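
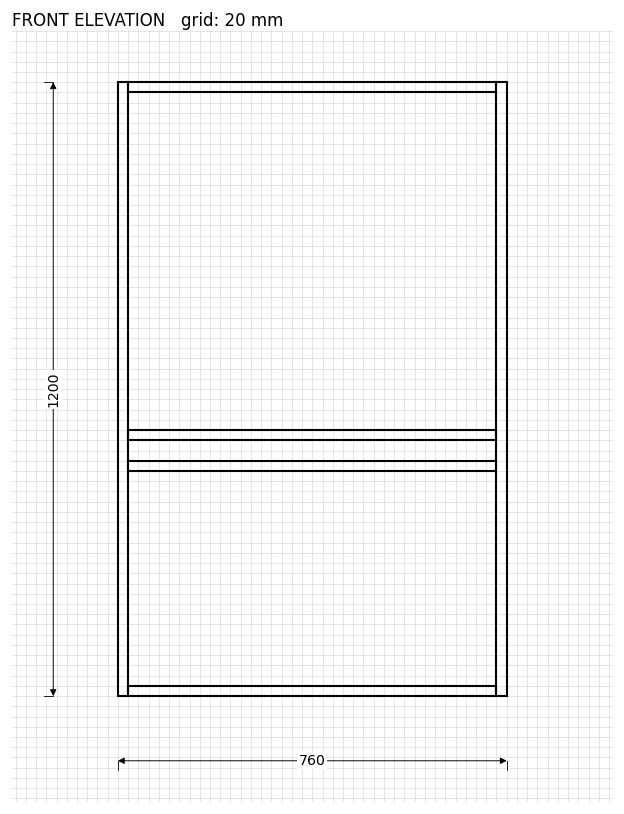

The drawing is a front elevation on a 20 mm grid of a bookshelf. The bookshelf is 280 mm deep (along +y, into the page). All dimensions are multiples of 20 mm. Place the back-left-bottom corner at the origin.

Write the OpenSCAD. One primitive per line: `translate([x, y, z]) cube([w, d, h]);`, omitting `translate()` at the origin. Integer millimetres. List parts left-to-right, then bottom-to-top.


cube([20, 280, 1200]);
translate([20, 0, 0]) cube([720, 280, 20]);
translate([20, 0, 440]) cube([720, 280, 20]);
translate([20, 0, 500]) cube([720, 280, 20]);
translate([20, 0, 1180]) cube([720, 280, 20]);
translate([740, 0, 0]) cube([20, 280, 1200]);


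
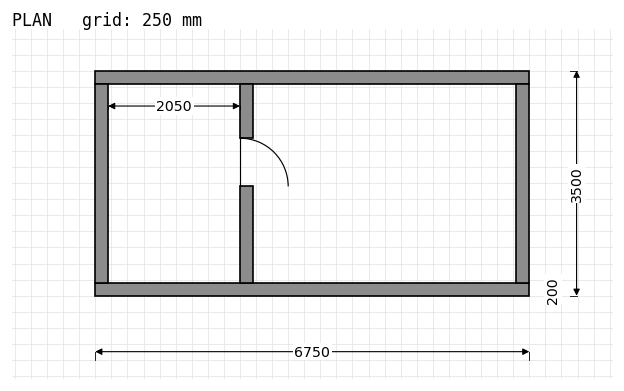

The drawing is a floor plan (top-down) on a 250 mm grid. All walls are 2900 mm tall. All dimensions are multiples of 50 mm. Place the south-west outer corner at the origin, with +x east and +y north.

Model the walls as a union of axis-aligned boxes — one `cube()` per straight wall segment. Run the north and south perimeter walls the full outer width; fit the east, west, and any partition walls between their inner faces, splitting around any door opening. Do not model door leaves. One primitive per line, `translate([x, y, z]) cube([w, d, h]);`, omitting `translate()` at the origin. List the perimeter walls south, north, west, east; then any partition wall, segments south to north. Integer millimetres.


cube([6750, 200, 2900]);
translate([0, 3300, 0]) cube([6750, 200, 2900]);
translate([0, 200, 0]) cube([200, 3100, 2900]);
translate([6550, 200, 0]) cube([200, 3100, 2900]);
translate([2250, 200, 0]) cube([200, 1500, 2900]);
translate([2250, 2450, 0]) cube([200, 850, 2900]);


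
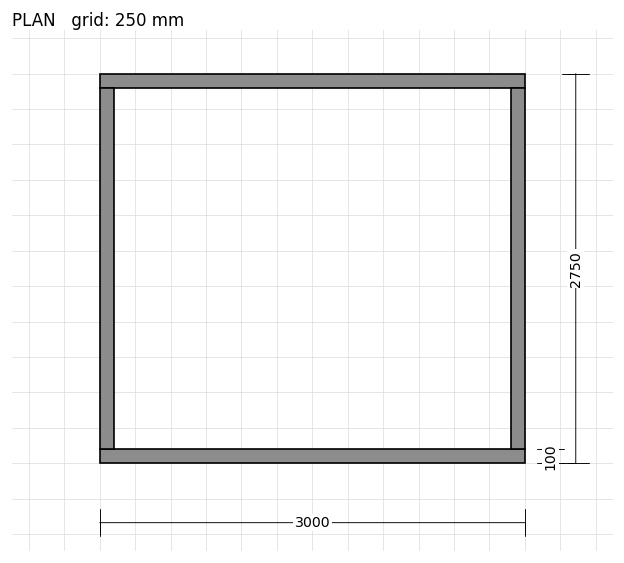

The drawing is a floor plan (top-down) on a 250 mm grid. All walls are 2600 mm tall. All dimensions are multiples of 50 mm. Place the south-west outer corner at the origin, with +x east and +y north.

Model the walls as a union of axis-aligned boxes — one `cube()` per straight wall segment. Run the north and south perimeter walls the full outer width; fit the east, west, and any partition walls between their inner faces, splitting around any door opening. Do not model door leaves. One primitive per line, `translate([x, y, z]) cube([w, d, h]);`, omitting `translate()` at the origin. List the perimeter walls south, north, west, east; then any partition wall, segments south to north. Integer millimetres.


cube([3000, 100, 2600]);
translate([0, 2650, 0]) cube([3000, 100, 2600]);
translate([0, 100, 0]) cube([100, 2550, 2600]);
translate([2900, 100, 0]) cube([100, 2550, 2600]);


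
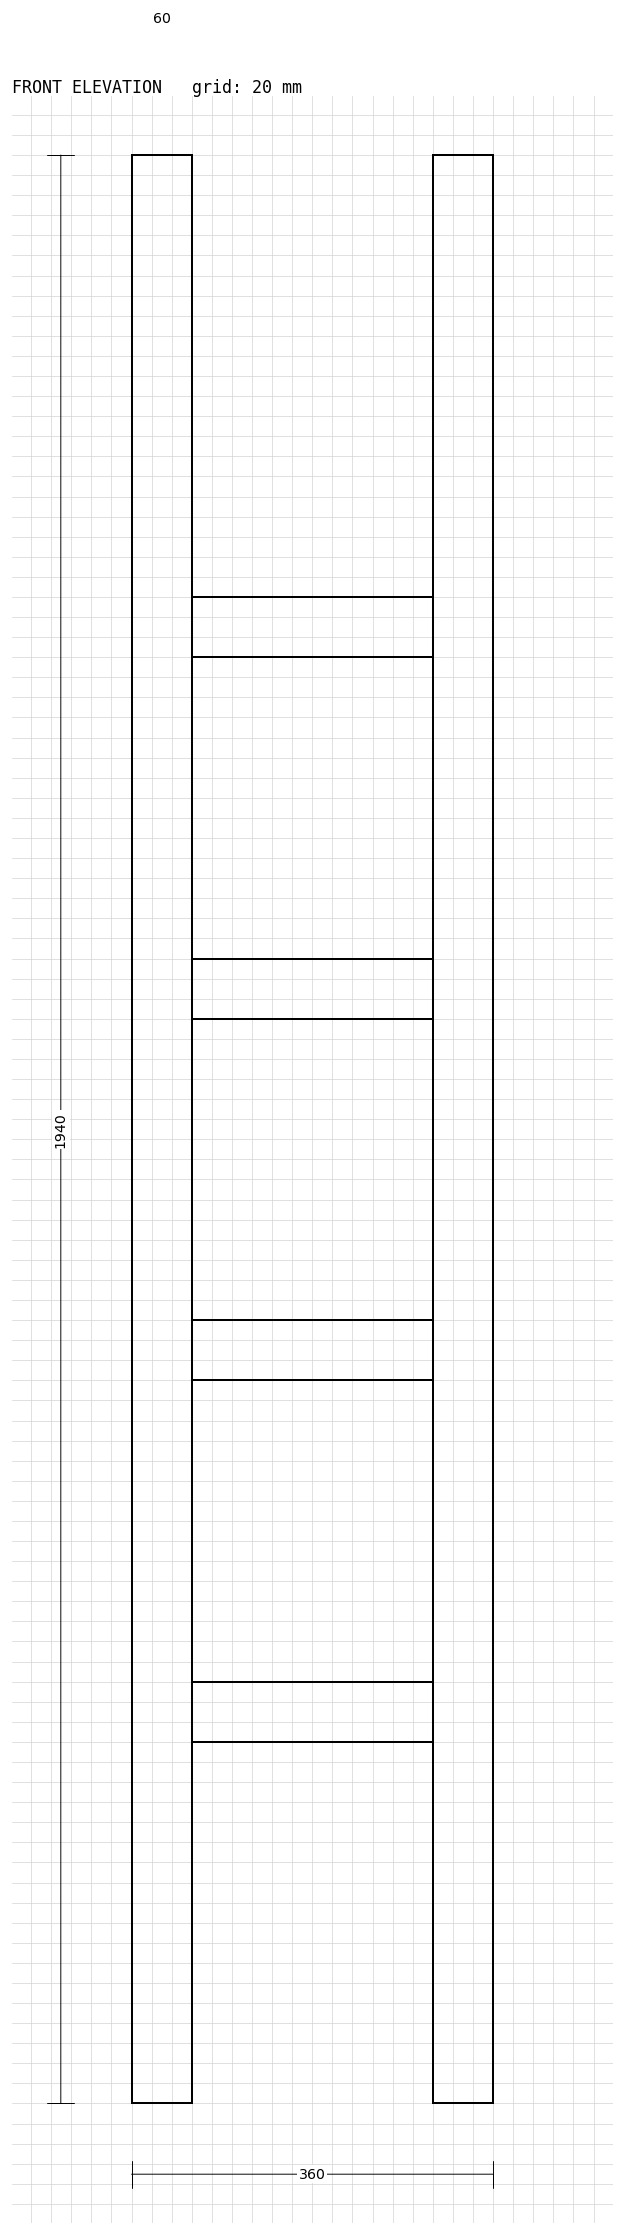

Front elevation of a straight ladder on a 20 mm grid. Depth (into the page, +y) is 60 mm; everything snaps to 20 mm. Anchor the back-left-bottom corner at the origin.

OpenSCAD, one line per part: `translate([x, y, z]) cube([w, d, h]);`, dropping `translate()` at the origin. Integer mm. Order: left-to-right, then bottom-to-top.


cube([60, 60, 1940]);
translate([60, 0, 360]) cube([240, 60, 60]);
translate([60, 0, 720]) cube([240, 60, 60]);
translate([60, 0, 1080]) cube([240, 60, 60]);
translate([60, 0, 1440]) cube([240, 60, 60]);
translate([300, 0, 0]) cube([60, 60, 1940]);


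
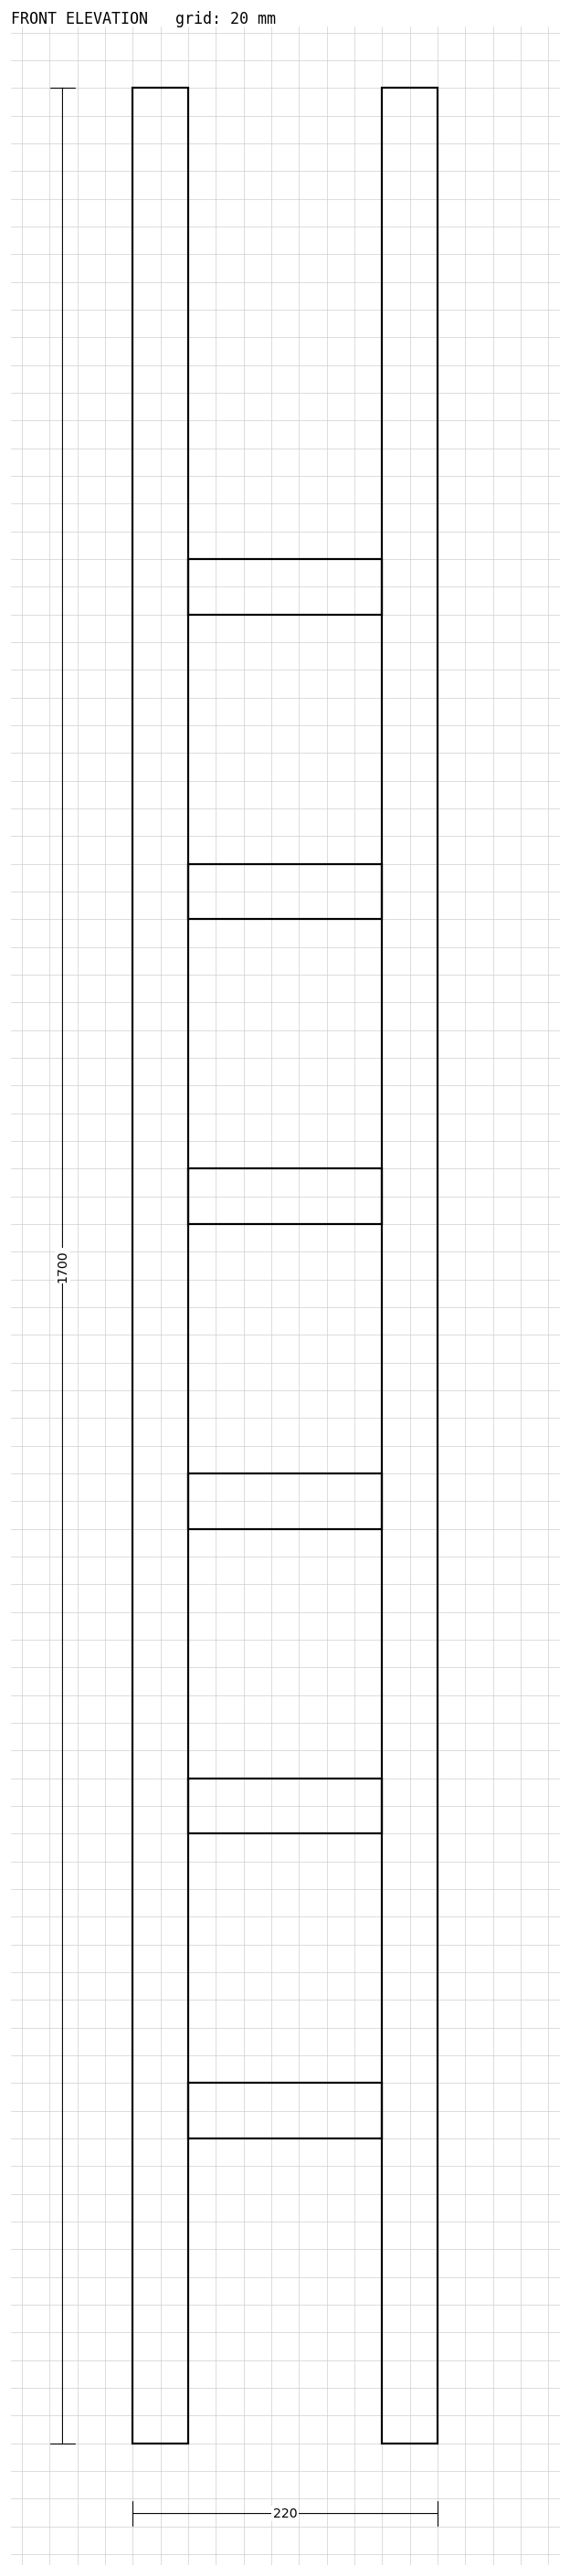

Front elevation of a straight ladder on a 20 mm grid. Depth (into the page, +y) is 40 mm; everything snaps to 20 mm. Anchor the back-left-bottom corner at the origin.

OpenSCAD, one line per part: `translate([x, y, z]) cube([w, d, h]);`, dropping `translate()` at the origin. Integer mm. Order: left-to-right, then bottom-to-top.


cube([40, 40, 1700]);
translate([40, 0, 220]) cube([140, 40, 40]);
translate([40, 0, 440]) cube([140, 40, 40]);
translate([40, 0, 660]) cube([140, 40, 40]);
translate([40, 0, 880]) cube([140, 40, 40]);
translate([40, 0, 1100]) cube([140, 40, 40]);
translate([40, 0, 1320]) cube([140, 40, 40]);
translate([180, 0, 0]) cube([40, 40, 1700]);


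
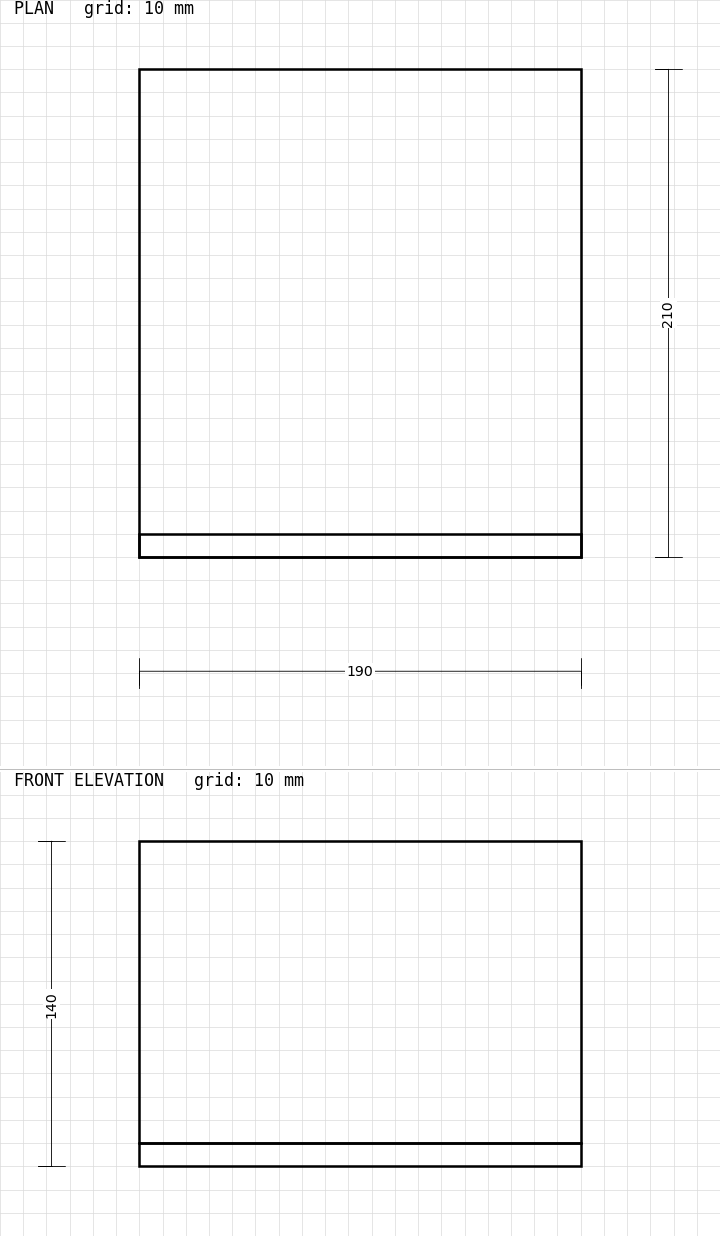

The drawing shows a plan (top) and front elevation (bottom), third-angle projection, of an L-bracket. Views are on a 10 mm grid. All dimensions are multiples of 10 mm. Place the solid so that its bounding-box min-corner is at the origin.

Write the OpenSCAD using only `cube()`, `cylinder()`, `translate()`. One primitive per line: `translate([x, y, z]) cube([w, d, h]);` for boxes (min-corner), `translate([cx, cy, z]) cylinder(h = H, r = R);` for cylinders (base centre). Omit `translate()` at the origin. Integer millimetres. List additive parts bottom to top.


cube([190, 210, 10]);
translate([0, 0, 10]) cube([190, 10, 130]);


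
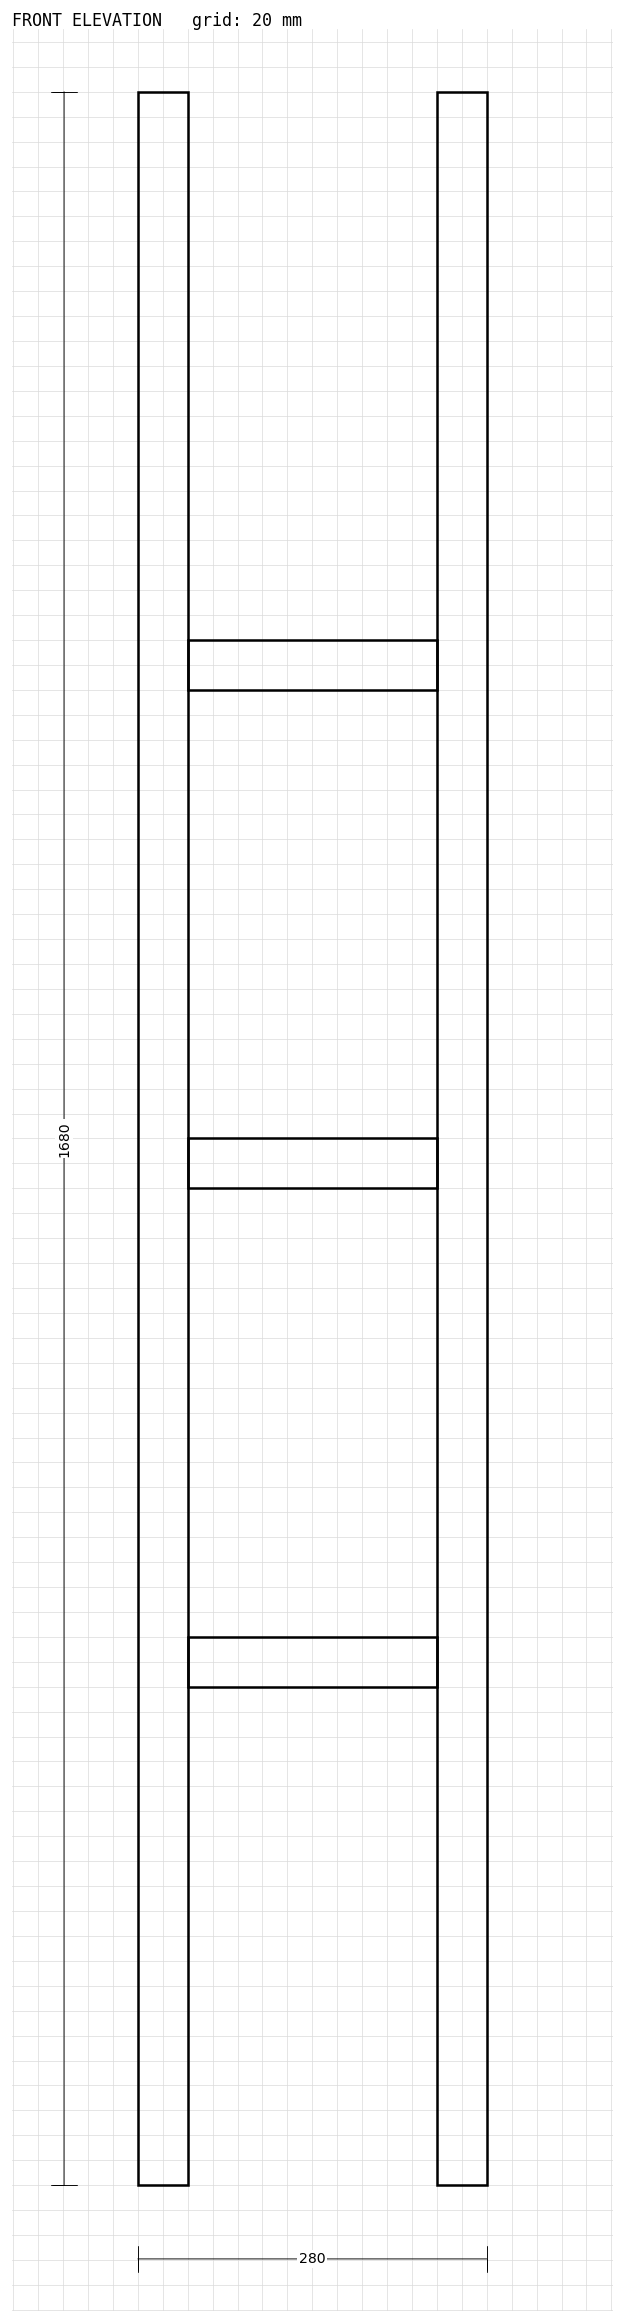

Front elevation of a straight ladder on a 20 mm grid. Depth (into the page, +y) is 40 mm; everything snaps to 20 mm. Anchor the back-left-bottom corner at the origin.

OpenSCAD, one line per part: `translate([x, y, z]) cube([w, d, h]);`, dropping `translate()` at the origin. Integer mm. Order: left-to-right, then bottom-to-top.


cube([40, 40, 1680]);
translate([40, 0, 400]) cube([200, 40, 40]);
translate([40, 0, 800]) cube([200, 40, 40]);
translate([40, 0, 1200]) cube([200, 40, 40]);
translate([240, 0, 0]) cube([40, 40, 1680]);


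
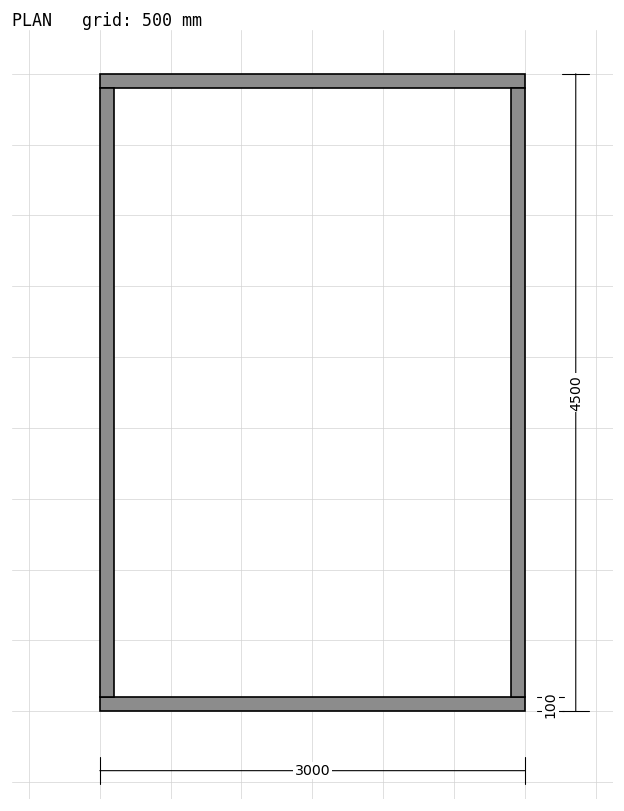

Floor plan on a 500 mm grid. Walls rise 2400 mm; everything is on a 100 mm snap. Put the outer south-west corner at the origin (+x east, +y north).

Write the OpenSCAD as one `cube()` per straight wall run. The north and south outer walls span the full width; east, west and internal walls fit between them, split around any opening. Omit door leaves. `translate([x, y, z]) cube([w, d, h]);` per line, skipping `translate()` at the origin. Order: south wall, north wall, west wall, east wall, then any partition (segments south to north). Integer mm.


cube([3000, 100, 2400]);
translate([0, 4400, 0]) cube([3000, 100, 2400]);
translate([0, 100, 0]) cube([100, 4300, 2400]);
translate([2900, 100, 0]) cube([100, 4300, 2400]);


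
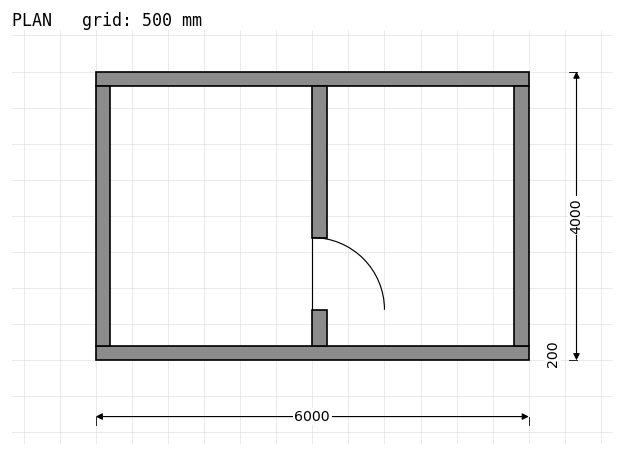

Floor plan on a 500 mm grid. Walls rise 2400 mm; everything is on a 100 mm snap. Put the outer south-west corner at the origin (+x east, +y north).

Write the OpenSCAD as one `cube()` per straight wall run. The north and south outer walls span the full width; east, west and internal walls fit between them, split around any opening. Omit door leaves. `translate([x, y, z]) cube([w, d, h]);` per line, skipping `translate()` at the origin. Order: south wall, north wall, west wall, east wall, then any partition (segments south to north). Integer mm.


cube([6000, 200, 2400]);
translate([0, 3800, 0]) cube([6000, 200, 2400]);
translate([0, 200, 0]) cube([200, 3600, 2400]);
translate([5800, 200, 0]) cube([200, 3600, 2400]);
translate([3000, 200, 0]) cube([200, 500, 2400]);
translate([3000, 1700, 0]) cube([200, 2100, 2400]);


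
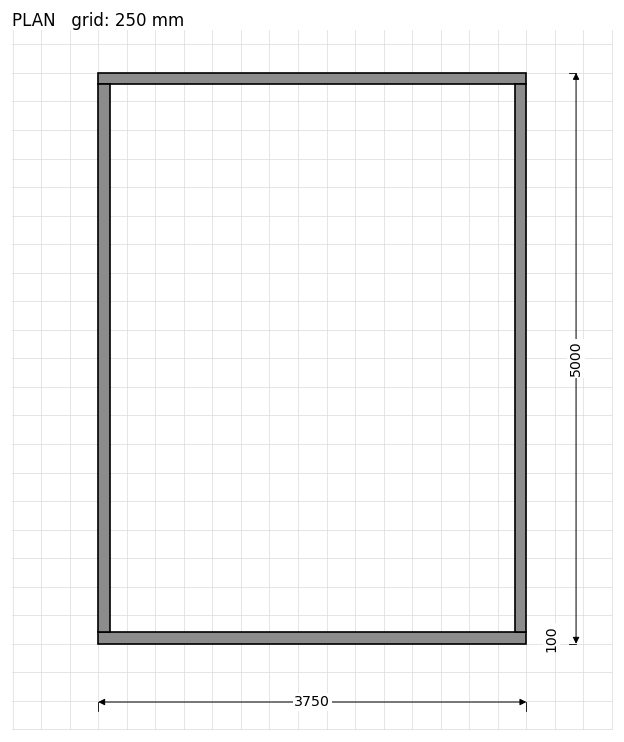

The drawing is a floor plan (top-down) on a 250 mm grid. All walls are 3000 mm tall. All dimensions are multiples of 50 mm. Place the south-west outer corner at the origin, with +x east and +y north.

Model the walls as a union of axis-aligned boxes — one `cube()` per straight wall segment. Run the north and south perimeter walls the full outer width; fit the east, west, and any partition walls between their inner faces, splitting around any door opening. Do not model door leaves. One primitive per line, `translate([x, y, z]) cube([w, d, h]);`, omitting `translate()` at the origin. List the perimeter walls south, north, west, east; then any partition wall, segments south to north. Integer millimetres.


cube([3750, 100, 3000]);
translate([0, 4900, 0]) cube([3750, 100, 3000]);
translate([0, 100, 0]) cube([100, 4800, 3000]);
translate([3650, 100, 0]) cube([100, 4800, 3000]);


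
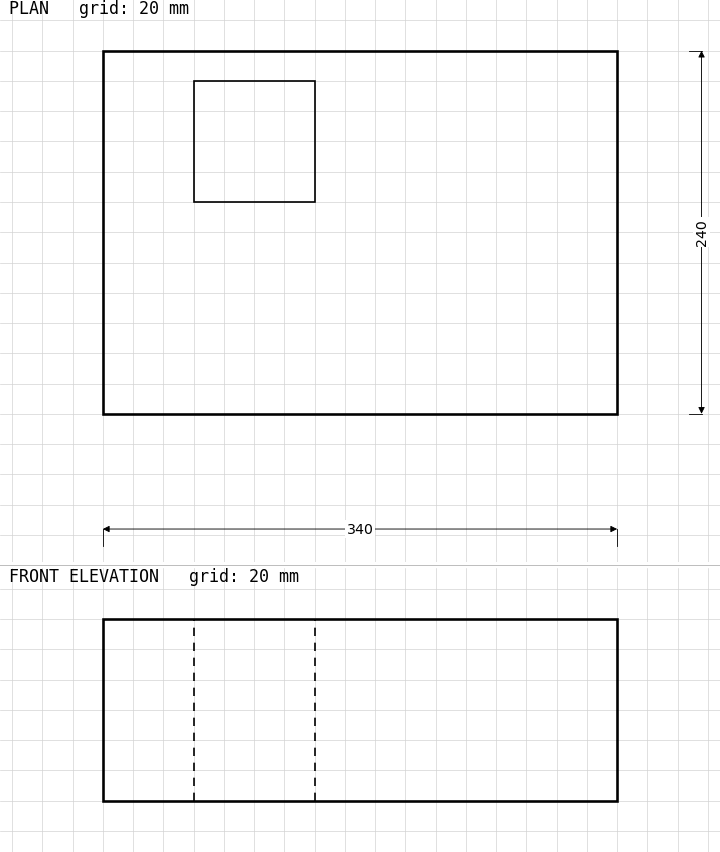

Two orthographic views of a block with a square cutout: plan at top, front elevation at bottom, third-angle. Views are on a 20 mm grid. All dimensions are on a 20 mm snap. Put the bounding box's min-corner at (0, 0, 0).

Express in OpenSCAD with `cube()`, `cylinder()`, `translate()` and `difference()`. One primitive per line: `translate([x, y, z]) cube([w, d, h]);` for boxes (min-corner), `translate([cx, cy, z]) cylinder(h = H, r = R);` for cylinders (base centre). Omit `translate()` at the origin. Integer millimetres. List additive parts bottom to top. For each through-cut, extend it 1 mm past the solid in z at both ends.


difference() {
  cube([340, 240, 120]);
  translate([60, 140, -1]) cube([80, 80, 122]);
}


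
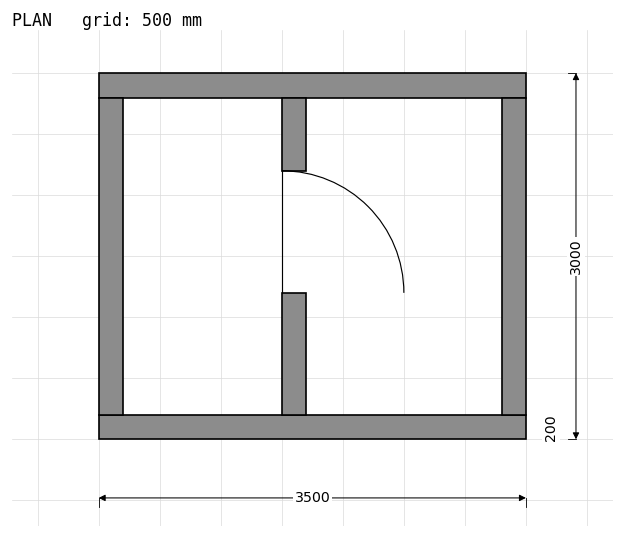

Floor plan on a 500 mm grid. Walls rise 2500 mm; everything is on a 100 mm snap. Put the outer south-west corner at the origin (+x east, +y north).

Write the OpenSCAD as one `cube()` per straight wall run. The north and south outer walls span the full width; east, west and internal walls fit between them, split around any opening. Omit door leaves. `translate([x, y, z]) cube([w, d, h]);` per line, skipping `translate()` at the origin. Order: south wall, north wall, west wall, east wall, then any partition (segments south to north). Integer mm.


cube([3500, 200, 2500]);
translate([0, 2800, 0]) cube([3500, 200, 2500]);
translate([0, 200, 0]) cube([200, 2600, 2500]);
translate([3300, 200, 0]) cube([200, 2600, 2500]);
translate([1500, 200, 0]) cube([200, 1000, 2500]);
translate([1500, 2200, 0]) cube([200, 600, 2500]);


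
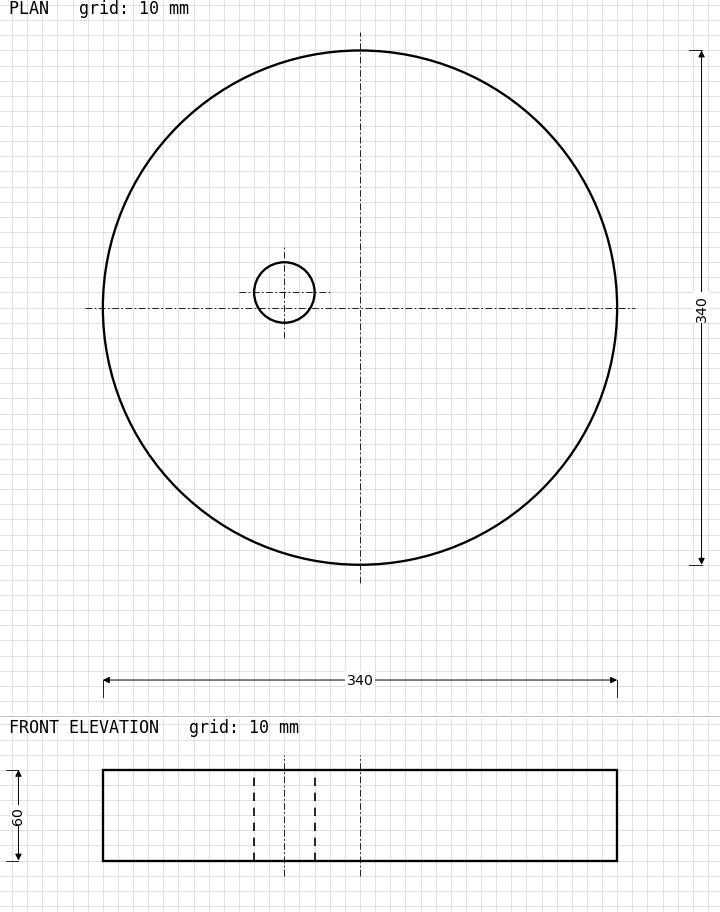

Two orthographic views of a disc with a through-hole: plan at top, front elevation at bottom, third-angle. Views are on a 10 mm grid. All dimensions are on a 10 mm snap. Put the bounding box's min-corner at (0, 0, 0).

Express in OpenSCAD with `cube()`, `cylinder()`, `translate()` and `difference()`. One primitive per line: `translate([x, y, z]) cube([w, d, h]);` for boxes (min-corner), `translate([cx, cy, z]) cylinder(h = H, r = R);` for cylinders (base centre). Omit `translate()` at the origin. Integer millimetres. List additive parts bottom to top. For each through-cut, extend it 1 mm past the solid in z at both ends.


difference() {
  translate([170, 170, 0]) cylinder(h = 60, r = 170);
  translate([120, 180, -1]) cylinder(h = 62, r = 20);
}


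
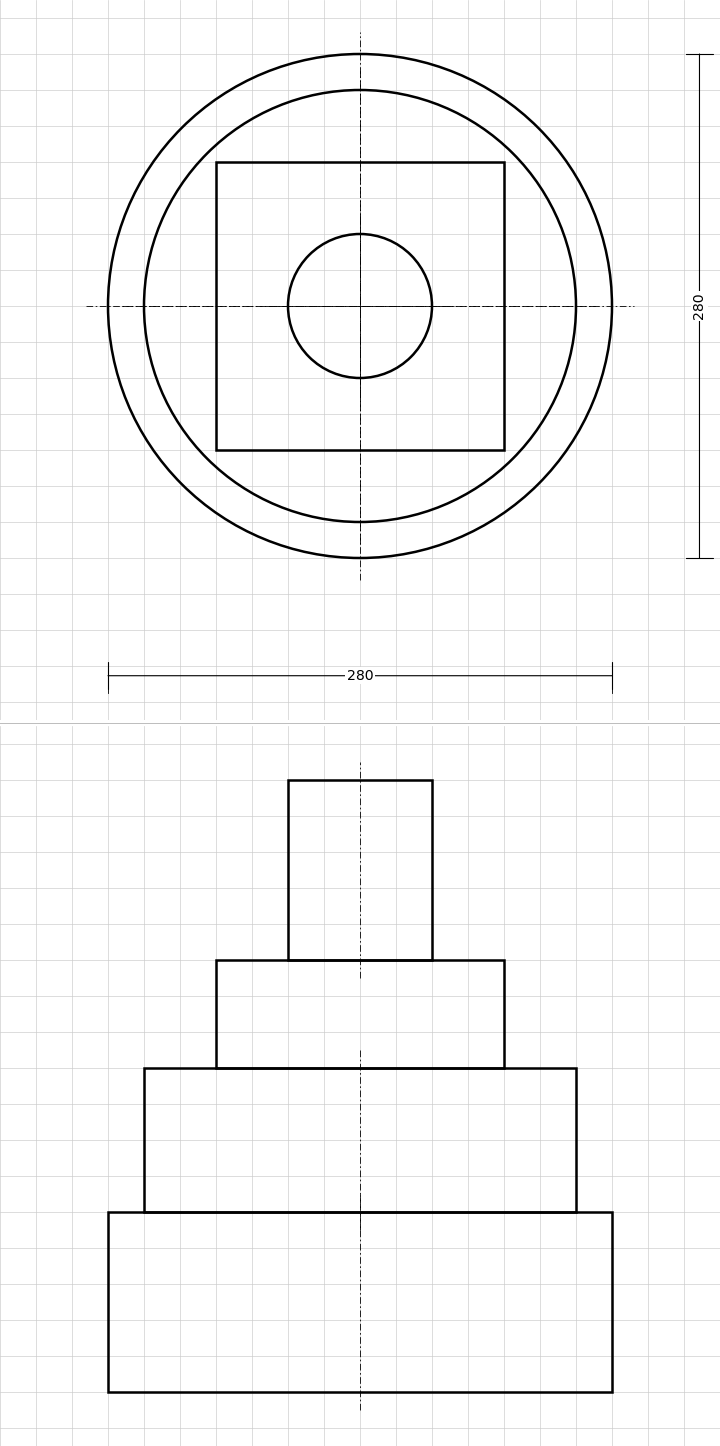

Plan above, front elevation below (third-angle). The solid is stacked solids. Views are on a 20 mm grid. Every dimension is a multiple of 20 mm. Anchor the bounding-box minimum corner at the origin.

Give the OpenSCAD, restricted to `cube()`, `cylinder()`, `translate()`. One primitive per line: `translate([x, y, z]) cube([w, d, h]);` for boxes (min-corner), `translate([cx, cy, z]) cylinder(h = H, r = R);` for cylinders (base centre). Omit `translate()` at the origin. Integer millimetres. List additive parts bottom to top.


translate([140, 140, 0]) cylinder(h = 100, r = 140);
translate([140, 140, 100]) cylinder(h = 80, r = 120);
translate([60, 60, 180]) cube([160, 160, 60]);
translate([140, 140, 240]) cylinder(h = 100, r = 40);


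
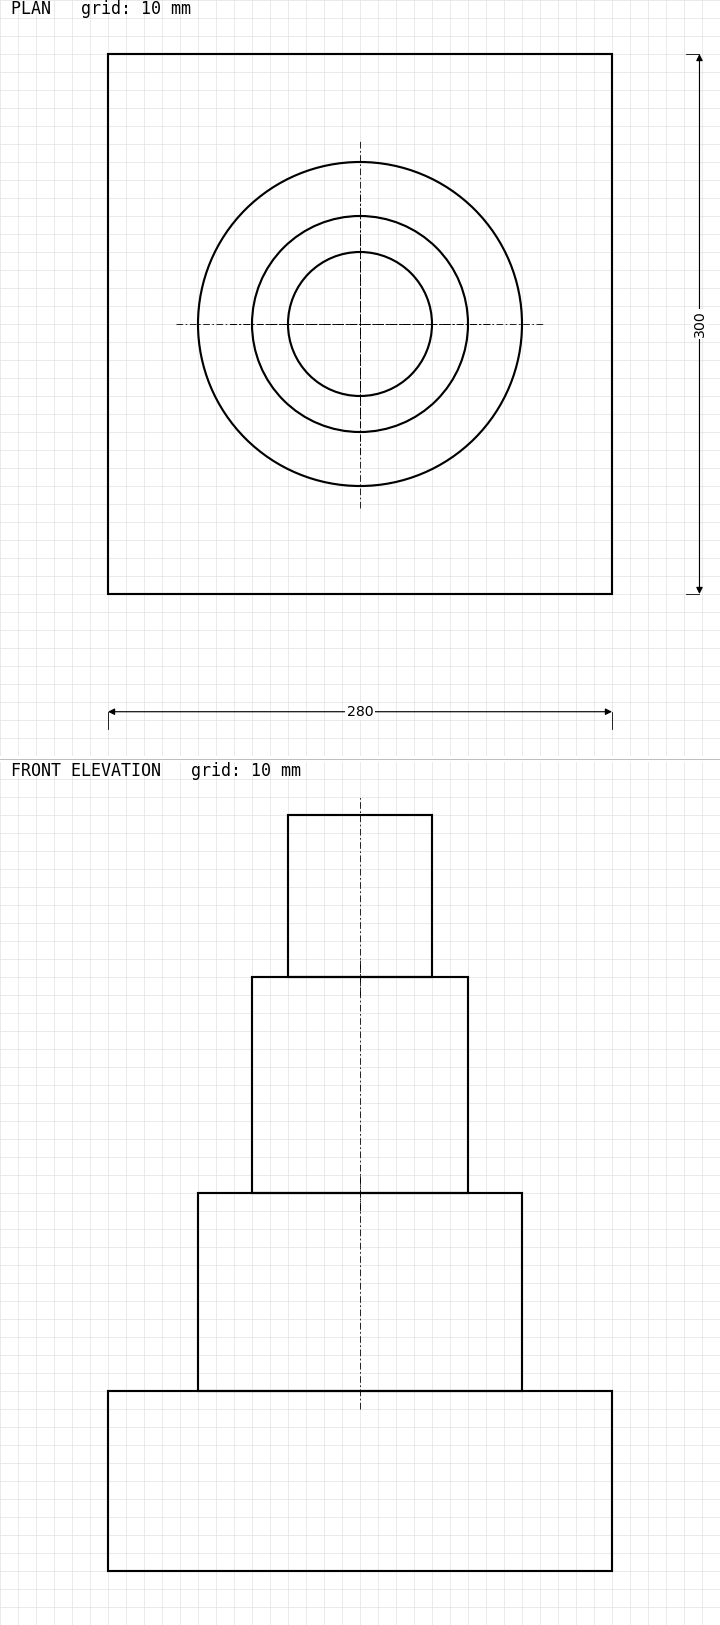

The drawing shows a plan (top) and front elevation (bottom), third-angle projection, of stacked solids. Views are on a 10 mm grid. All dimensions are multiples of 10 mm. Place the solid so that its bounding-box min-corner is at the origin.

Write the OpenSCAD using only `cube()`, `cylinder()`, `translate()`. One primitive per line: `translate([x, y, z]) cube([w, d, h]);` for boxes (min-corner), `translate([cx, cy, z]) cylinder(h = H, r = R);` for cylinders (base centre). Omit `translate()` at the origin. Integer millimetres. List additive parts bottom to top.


cube([280, 300, 100]);
translate([140, 150, 100]) cylinder(h = 110, r = 90);
translate([140, 150, 210]) cylinder(h = 120, r = 60);
translate([140, 150, 330]) cylinder(h = 90, r = 40);


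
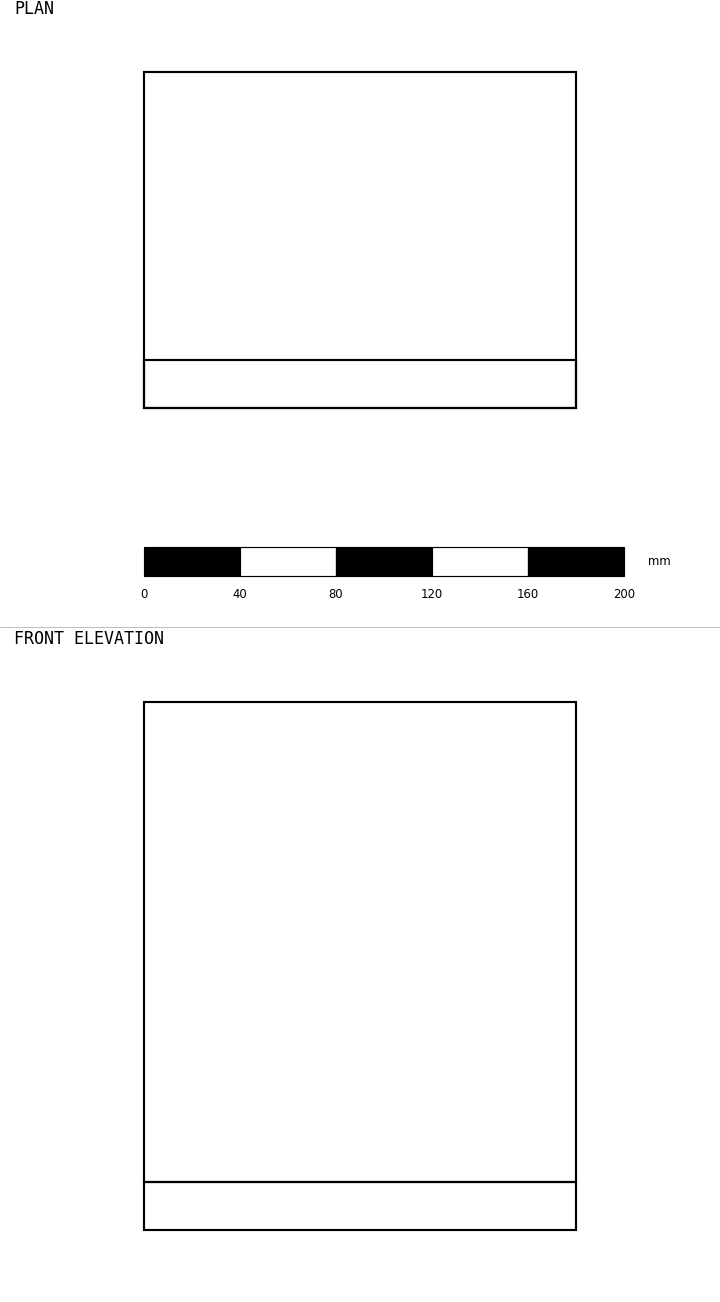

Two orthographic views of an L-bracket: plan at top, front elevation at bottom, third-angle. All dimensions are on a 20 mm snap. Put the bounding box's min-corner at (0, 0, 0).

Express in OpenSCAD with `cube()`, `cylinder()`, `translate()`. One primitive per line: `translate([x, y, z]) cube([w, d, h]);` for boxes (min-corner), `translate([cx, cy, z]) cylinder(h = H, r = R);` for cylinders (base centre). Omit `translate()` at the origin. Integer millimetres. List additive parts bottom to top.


cube([180, 140, 20]);
translate([0, 0, 20]) cube([180, 20, 200]);


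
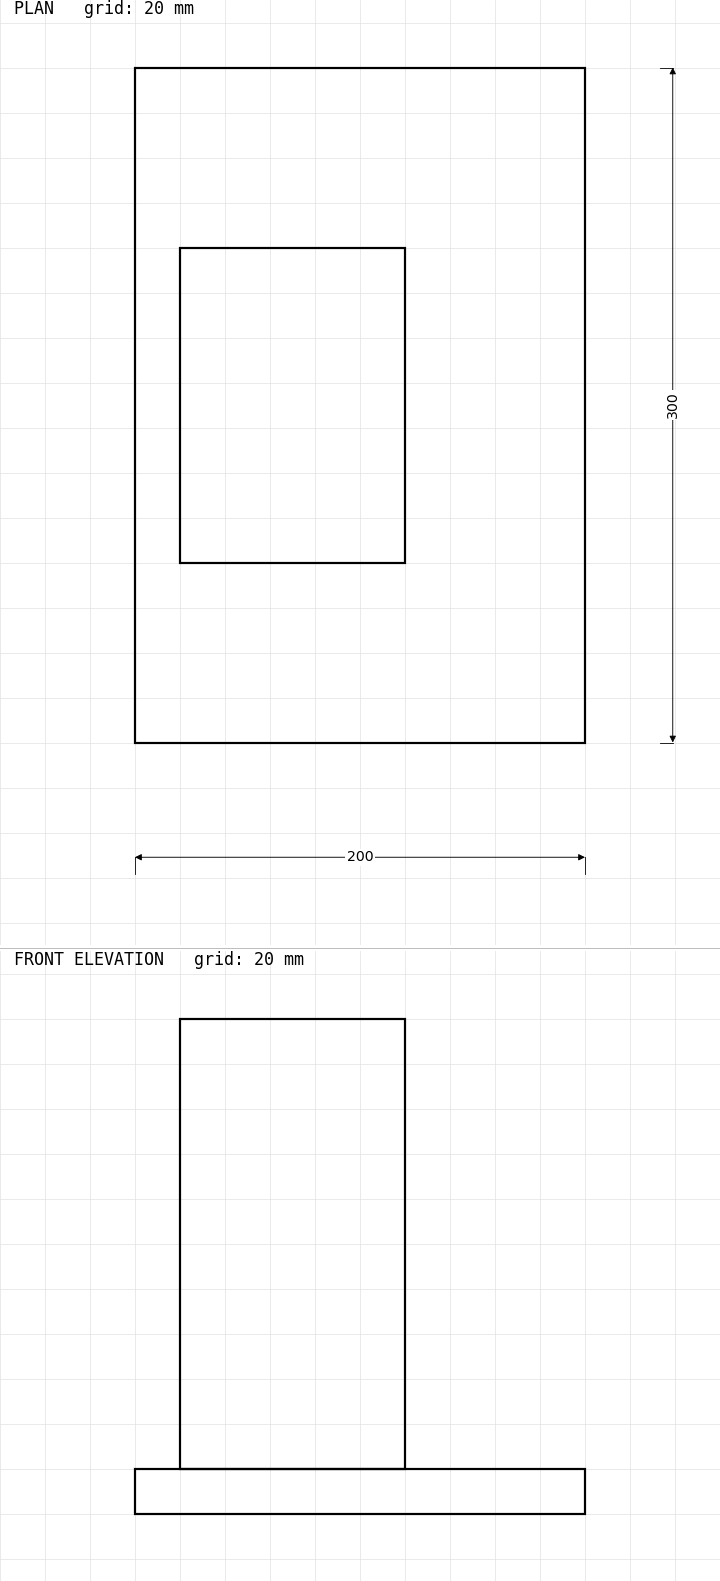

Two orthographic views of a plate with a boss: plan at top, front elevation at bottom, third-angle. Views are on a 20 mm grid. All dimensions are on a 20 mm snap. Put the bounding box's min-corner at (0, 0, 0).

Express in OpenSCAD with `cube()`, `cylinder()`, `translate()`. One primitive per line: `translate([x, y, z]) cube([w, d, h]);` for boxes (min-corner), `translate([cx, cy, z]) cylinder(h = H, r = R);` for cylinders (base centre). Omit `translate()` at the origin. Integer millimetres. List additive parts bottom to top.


cube([200, 300, 20]);
translate([20, 80, 20]) cube([100, 140, 200]);


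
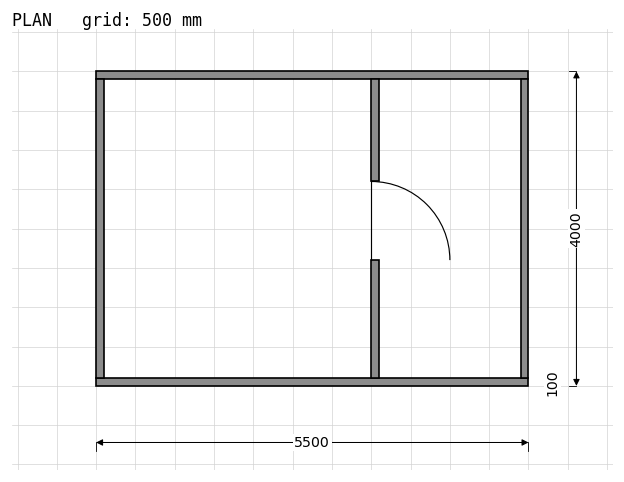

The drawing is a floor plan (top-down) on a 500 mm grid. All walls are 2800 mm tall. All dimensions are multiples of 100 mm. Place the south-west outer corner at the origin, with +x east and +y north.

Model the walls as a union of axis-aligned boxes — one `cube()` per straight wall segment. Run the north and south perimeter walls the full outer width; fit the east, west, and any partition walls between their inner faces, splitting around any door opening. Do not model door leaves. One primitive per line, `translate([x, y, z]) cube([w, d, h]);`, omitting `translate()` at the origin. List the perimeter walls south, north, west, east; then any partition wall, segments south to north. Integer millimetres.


cube([5500, 100, 2800]);
translate([0, 3900, 0]) cube([5500, 100, 2800]);
translate([0, 100, 0]) cube([100, 3800, 2800]);
translate([5400, 100, 0]) cube([100, 3800, 2800]);
translate([3500, 100, 0]) cube([100, 1500, 2800]);
translate([3500, 2600, 0]) cube([100, 1300, 2800]);


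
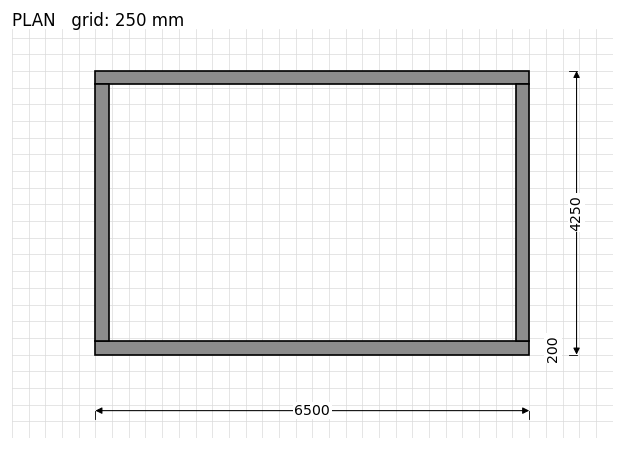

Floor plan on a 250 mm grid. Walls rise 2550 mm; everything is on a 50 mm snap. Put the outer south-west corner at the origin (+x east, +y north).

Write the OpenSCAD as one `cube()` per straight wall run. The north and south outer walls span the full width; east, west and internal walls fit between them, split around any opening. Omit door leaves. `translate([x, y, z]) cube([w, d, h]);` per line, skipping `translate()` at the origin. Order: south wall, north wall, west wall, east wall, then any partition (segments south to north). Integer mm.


cube([6500, 200, 2550]);
translate([0, 4050, 0]) cube([6500, 200, 2550]);
translate([0, 200, 0]) cube([200, 3850, 2550]);
translate([6300, 200, 0]) cube([200, 3850, 2550]);


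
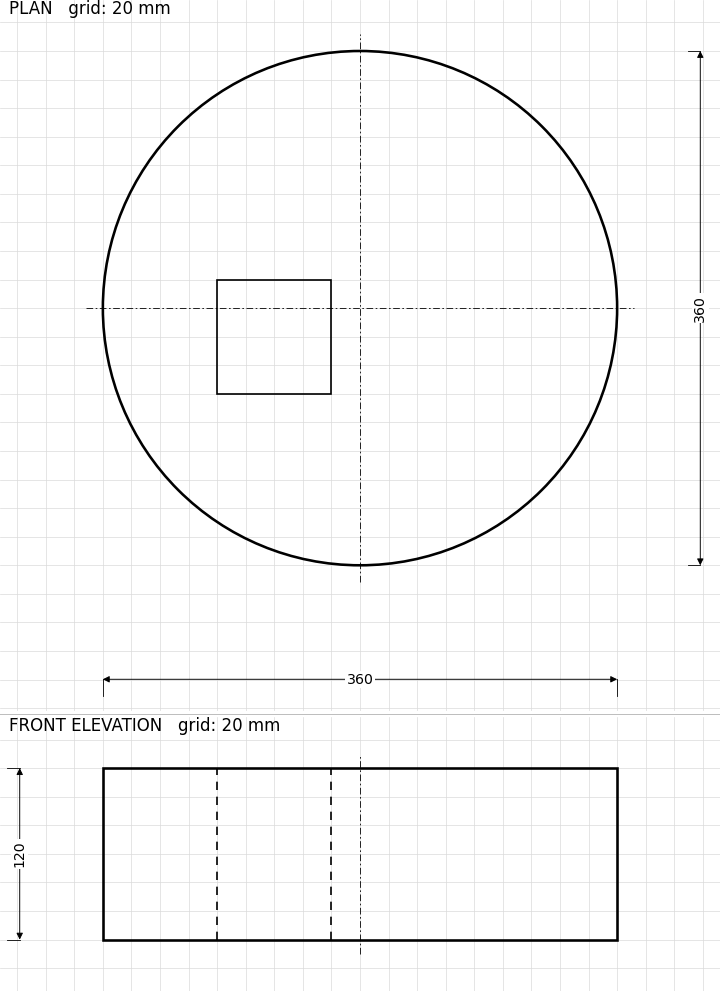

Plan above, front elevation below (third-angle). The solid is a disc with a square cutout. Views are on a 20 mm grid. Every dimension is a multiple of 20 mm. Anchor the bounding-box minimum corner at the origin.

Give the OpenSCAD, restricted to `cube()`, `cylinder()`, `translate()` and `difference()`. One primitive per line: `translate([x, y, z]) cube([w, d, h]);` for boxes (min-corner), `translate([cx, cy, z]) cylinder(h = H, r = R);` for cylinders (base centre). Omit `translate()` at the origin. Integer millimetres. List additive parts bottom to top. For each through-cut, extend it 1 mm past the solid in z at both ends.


difference() {
  translate([180, 180, 0]) cylinder(h = 120, r = 180);
  translate([80, 120, -1]) cube([80, 80, 122]);
}


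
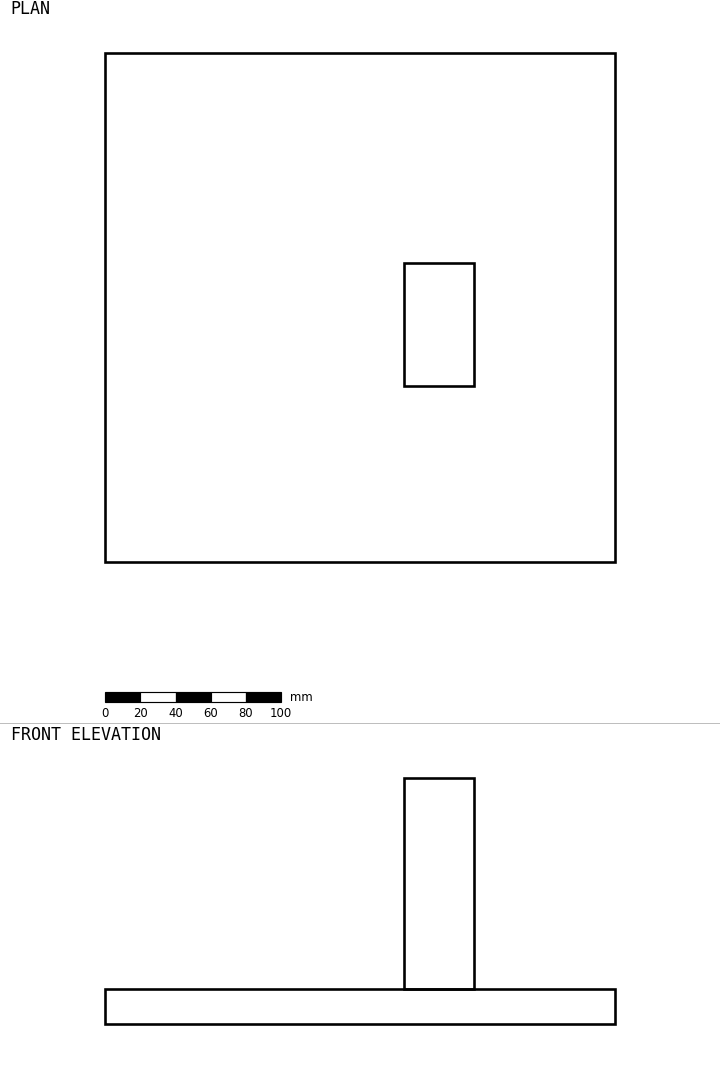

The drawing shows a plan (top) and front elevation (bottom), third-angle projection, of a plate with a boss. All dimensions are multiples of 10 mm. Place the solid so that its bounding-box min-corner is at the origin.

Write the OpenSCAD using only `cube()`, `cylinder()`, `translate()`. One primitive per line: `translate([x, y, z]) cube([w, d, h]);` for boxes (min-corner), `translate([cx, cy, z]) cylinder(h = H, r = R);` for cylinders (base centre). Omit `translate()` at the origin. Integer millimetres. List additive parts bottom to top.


cube([290, 290, 20]);
translate([170, 100, 20]) cube([40, 70, 120]);


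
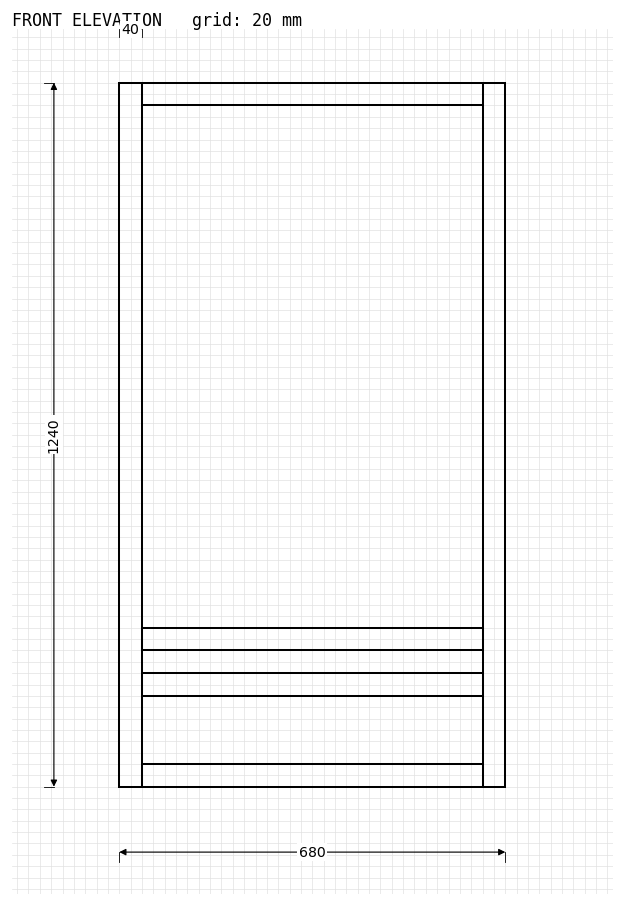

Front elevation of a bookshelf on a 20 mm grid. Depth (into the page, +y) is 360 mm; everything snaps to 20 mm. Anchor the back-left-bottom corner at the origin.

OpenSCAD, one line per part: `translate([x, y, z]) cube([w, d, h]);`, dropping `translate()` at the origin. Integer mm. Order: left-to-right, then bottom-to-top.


cube([40, 360, 1240]);
translate([40, 0, 0]) cube([600, 360, 40]);
translate([40, 0, 160]) cube([600, 360, 40]);
translate([40, 0, 240]) cube([600, 360, 40]);
translate([40, 0, 1200]) cube([600, 360, 40]);
translate([640, 0, 0]) cube([40, 360, 1240]);


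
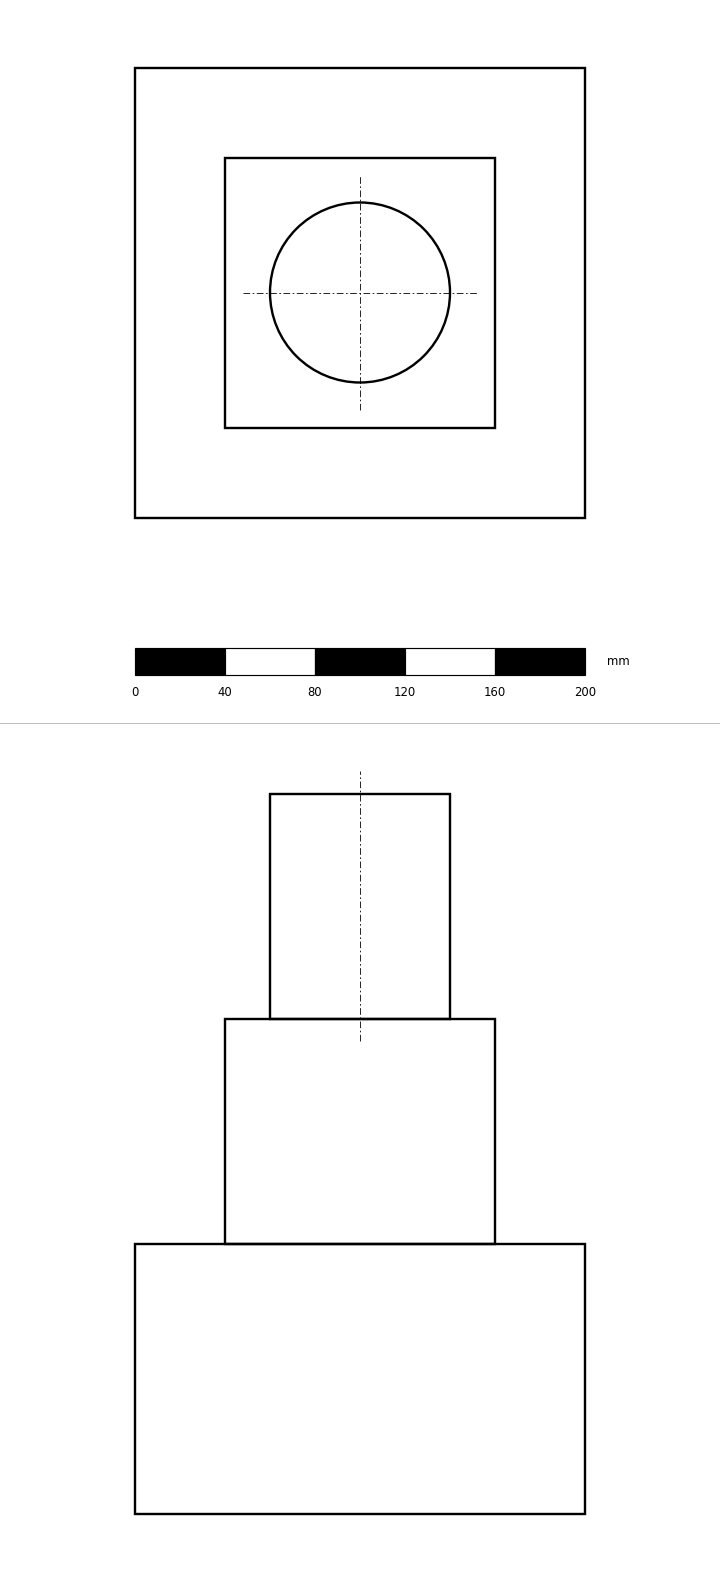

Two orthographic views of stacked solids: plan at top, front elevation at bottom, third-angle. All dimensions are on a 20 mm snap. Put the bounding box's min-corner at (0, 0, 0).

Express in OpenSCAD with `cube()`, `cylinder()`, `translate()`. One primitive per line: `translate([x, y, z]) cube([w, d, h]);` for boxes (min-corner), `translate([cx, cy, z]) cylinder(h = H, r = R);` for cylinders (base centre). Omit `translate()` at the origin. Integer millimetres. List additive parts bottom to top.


cube([200, 200, 120]);
translate([40, 40, 120]) cube([120, 120, 100]);
translate([100, 100, 220]) cylinder(h = 100, r = 40);


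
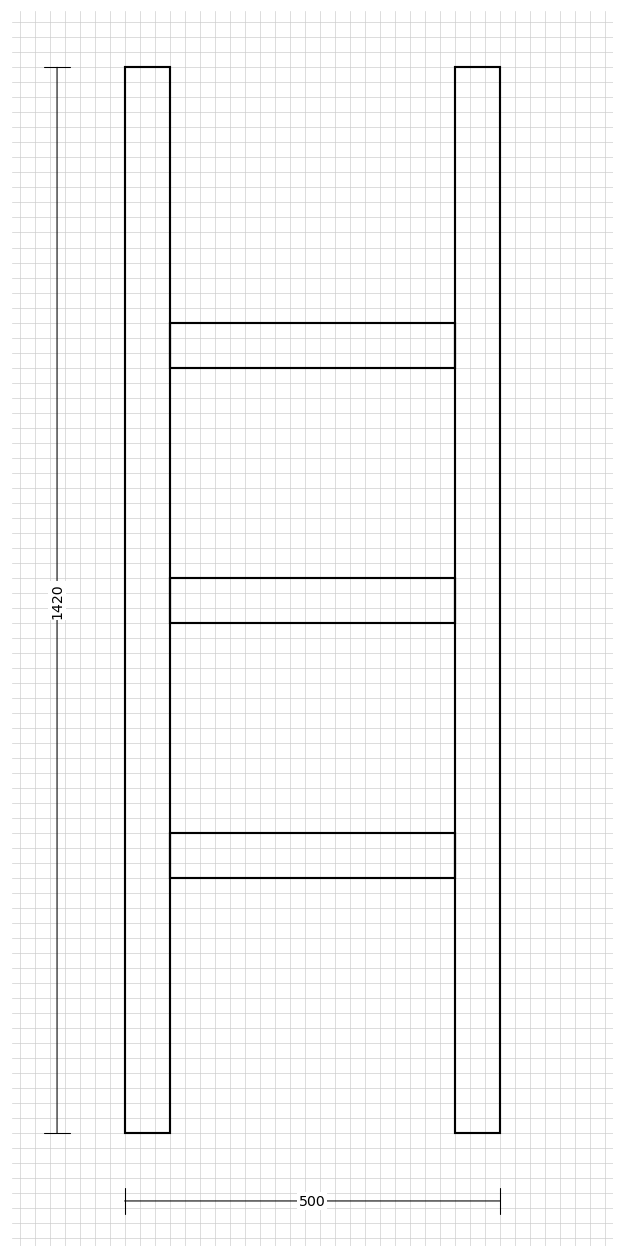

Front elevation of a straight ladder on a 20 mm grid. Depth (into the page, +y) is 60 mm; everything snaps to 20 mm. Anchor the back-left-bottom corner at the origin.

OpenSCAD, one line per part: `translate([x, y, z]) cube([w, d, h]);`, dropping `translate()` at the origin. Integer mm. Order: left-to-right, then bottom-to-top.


cube([60, 60, 1420]);
translate([60, 0, 340]) cube([380, 60, 60]);
translate([60, 0, 680]) cube([380, 60, 60]);
translate([60, 0, 1020]) cube([380, 60, 60]);
translate([440, 0, 0]) cube([60, 60, 1420]);


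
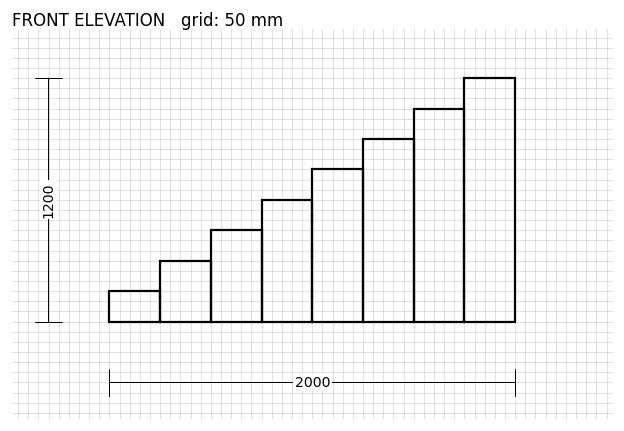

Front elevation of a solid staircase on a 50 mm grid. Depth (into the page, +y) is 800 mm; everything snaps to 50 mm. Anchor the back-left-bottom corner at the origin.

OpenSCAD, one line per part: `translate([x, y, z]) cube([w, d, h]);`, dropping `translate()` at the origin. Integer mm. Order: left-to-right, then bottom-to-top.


cube([250, 800, 150]);
translate([250, 0, 0]) cube([250, 800, 300]);
translate([500, 0, 0]) cube([250, 800, 450]);
translate([750, 0, 0]) cube([250, 800, 600]);
translate([1000, 0, 0]) cube([250, 800, 750]);
translate([1250, 0, 0]) cube([250, 800, 900]);
translate([1500, 0, 0]) cube([250, 800, 1050]);
translate([1750, 0, 0]) cube([250, 800, 1200]);


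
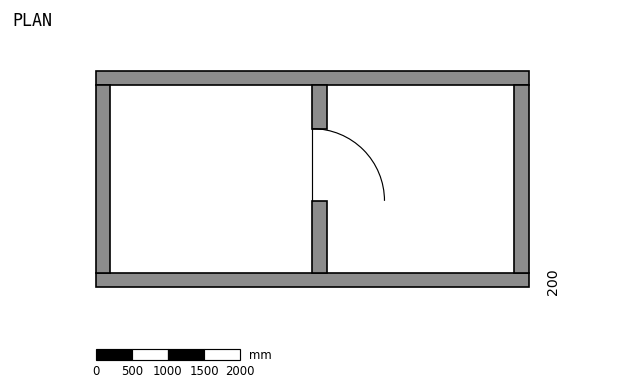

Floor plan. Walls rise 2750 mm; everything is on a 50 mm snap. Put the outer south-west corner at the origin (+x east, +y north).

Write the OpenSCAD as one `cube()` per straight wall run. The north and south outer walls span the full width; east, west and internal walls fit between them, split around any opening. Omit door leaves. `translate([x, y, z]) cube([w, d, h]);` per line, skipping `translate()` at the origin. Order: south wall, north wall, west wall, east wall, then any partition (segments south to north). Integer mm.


cube([6000, 200, 2750]);
translate([0, 2800, 0]) cube([6000, 200, 2750]);
translate([0, 200, 0]) cube([200, 2600, 2750]);
translate([5800, 200, 0]) cube([200, 2600, 2750]);
translate([3000, 200, 0]) cube([200, 1000, 2750]);
translate([3000, 2200, 0]) cube([200, 600, 2750]);


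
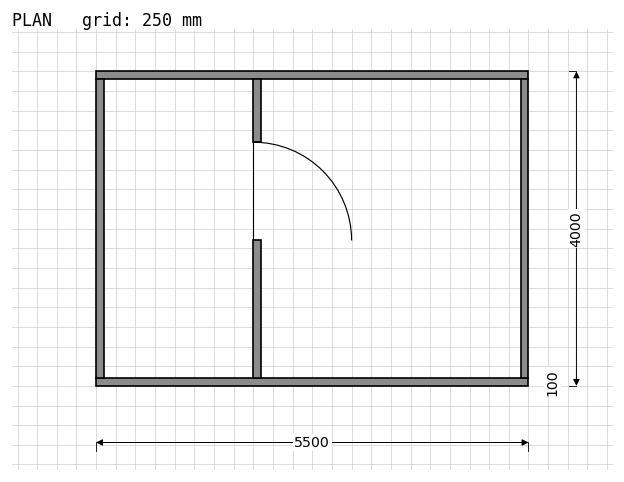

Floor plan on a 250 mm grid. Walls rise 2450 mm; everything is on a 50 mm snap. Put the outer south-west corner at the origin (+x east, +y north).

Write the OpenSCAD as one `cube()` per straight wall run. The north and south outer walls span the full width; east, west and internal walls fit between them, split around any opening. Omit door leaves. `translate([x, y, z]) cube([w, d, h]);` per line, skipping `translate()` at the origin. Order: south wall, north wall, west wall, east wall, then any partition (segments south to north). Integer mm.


cube([5500, 100, 2450]);
translate([0, 3900, 0]) cube([5500, 100, 2450]);
translate([0, 100, 0]) cube([100, 3800, 2450]);
translate([5400, 100, 0]) cube([100, 3800, 2450]);
translate([2000, 100, 0]) cube([100, 1750, 2450]);
translate([2000, 3100, 0]) cube([100, 800, 2450]);


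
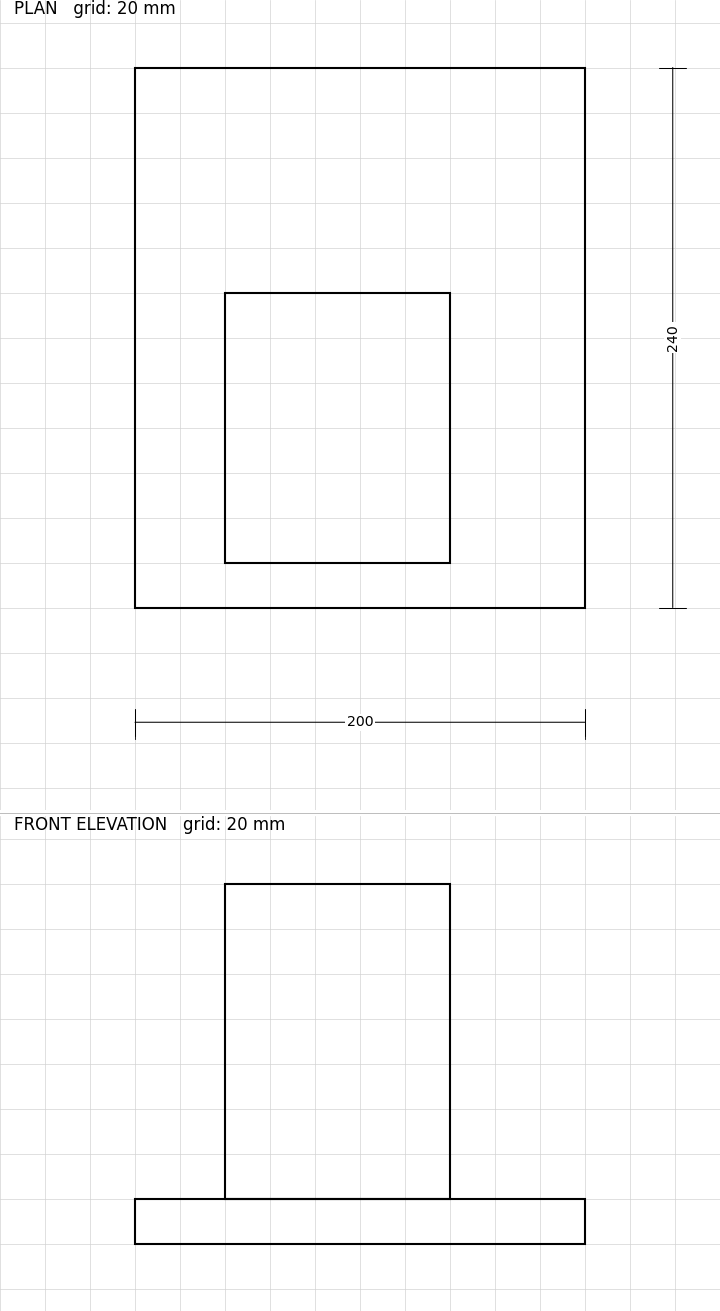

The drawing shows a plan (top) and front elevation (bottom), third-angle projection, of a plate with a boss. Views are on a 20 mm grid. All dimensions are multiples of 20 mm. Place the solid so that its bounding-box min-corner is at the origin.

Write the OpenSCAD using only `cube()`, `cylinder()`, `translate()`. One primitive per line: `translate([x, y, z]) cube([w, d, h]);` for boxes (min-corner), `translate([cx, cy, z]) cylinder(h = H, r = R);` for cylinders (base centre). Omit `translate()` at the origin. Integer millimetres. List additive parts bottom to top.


cube([200, 240, 20]);
translate([40, 20, 20]) cube([100, 120, 140]);


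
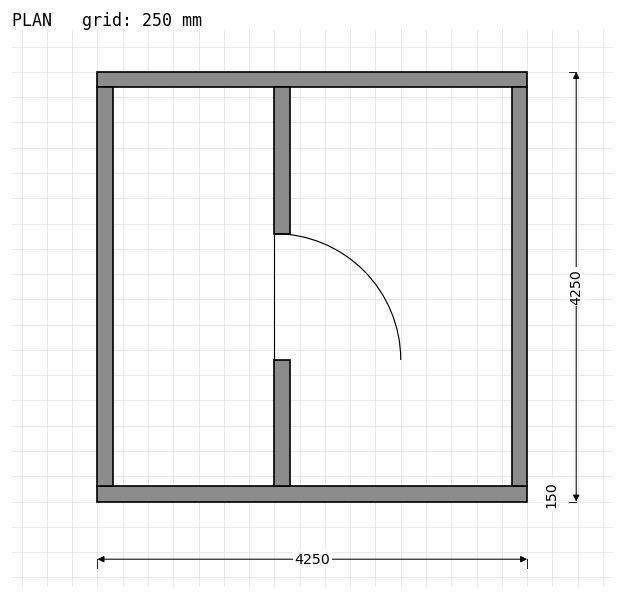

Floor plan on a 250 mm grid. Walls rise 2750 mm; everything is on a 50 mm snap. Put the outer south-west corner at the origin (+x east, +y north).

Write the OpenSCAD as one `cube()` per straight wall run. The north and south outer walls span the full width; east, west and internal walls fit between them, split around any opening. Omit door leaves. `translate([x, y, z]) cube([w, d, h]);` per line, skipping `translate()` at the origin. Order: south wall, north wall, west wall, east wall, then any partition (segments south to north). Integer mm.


cube([4250, 150, 2750]);
translate([0, 4100, 0]) cube([4250, 150, 2750]);
translate([0, 150, 0]) cube([150, 3950, 2750]);
translate([4100, 150, 0]) cube([150, 3950, 2750]);
translate([1750, 150, 0]) cube([150, 1250, 2750]);
translate([1750, 2650, 0]) cube([150, 1450, 2750]);


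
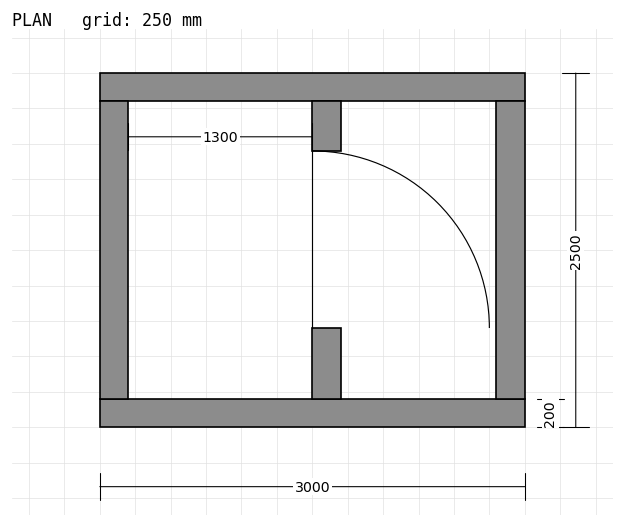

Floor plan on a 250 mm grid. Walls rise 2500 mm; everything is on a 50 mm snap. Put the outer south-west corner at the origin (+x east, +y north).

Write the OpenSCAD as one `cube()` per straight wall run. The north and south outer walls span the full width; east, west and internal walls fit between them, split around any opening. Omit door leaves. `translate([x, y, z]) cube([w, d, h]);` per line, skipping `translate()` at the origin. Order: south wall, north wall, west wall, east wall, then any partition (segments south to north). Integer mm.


cube([3000, 200, 2500]);
translate([0, 2300, 0]) cube([3000, 200, 2500]);
translate([0, 200, 0]) cube([200, 2100, 2500]);
translate([2800, 200, 0]) cube([200, 2100, 2500]);
translate([1500, 200, 0]) cube([200, 500, 2500]);
translate([1500, 1950, 0]) cube([200, 350, 2500]);


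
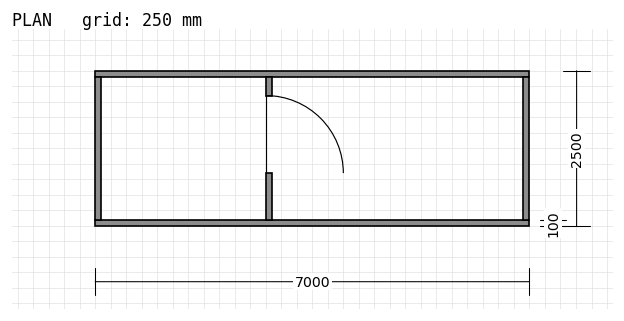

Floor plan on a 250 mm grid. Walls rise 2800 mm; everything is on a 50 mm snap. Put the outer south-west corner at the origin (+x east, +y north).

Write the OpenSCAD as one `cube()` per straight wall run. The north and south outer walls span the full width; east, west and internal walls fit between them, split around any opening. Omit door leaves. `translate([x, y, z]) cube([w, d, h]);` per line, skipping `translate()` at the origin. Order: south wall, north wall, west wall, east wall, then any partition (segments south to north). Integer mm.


cube([7000, 100, 2800]);
translate([0, 2400, 0]) cube([7000, 100, 2800]);
translate([0, 100, 0]) cube([100, 2300, 2800]);
translate([6900, 100, 0]) cube([100, 2300, 2800]);
translate([2750, 100, 0]) cube([100, 750, 2800]);
translate([2750, 2100, 0]) cube([100, 300, 2800]);


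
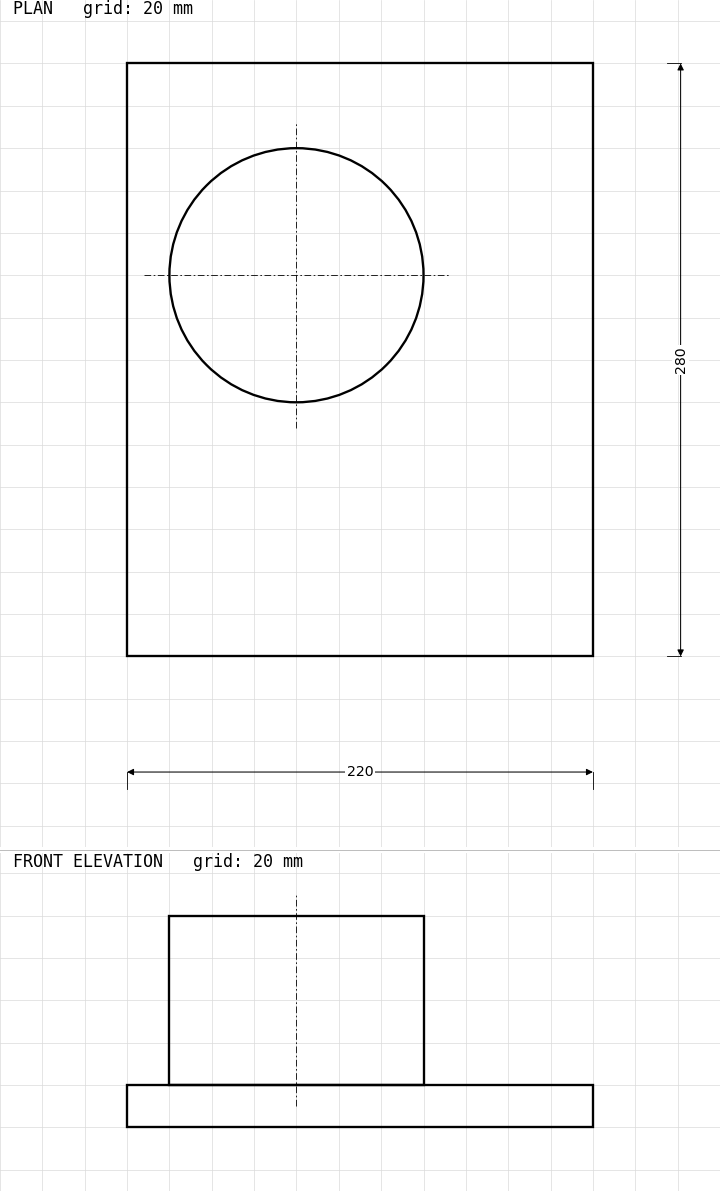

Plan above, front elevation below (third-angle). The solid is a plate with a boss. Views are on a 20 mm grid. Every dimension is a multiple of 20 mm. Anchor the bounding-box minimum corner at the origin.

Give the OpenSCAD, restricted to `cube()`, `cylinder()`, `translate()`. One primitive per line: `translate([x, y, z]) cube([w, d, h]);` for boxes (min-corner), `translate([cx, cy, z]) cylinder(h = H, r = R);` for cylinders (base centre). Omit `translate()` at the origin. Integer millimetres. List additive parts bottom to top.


cube([220, 280, 20]);
translate([80, 180, 20]) cylinder(h = 80, r = 60);


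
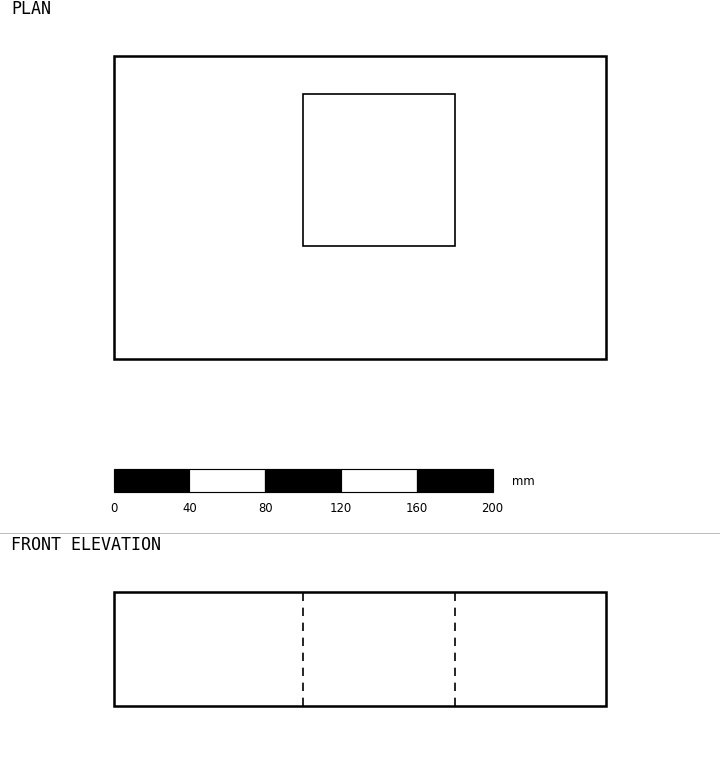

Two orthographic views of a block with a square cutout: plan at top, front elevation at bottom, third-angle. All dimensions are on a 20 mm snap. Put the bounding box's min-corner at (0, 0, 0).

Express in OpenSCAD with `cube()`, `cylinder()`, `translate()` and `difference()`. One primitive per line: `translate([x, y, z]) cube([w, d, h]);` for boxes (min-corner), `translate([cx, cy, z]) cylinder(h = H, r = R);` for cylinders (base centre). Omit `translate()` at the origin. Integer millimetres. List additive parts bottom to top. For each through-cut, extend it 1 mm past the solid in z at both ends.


difference() {
  cube([260, 160, 60]);
  translate([100, 60, -1]) cube([80, 80, 62]);
}
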